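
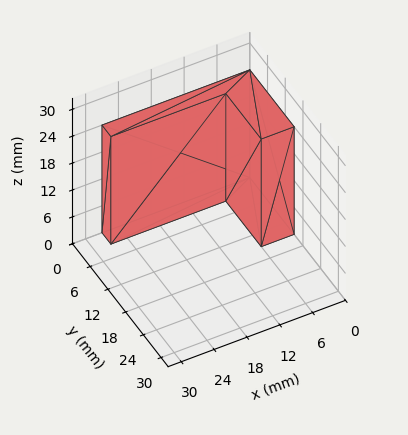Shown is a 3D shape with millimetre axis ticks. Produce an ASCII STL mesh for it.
Reading the render: the shape is an L-shaped prism: outer 27 × 15 mm, arm thicknesses ≈ 3 mm (horizontal) and 6 mm (vertical), extruded 24 mm in z (dimensions read to the nearest mm from the axis ticks). For the STL, each face is triangulated and given an outward normal.

solid part
  facet normal 0.0000 0.0000 -1.0000
    outer loop
      vertex 27.00 3.00 0.00
      vertex 27.00 0.00 0.00
      vertex 0.00 0.00 0.00
    endloop
  endfacet
  facet normal 0.0000 0.0000 -1.0000
    outer loop
      vertex 6.00 3.00 0.00
      vertex 27.00 3.00 0.00
      vertex 0.00 0.00 0.00
    endloop
  endfacet
  facet normal 0.0000 0.0000 -1.0000
    outer loop
      vertex 6.00 15.00 0.00
      vertex 6.00 3.00 0.00
      vertex 0.00 0.00 0.00
    endloop
  endfacet
  facet normal 0.0000 0.0000 -1.0000
    outer loop
      vertex 0.00 15.00 0.00
      vertex 6.00 15.00 0.00
      vertex 0.00 0.00 0.00
    endloop
  endfacet
  facet normal 0.0000 0.0000 1.0000
    outer loop
      vertex 0.00 0.00 24.00
      vertex 27.00 0.00 24.00
      vertex 27.00 3.00 24.00
    endloop
  endfacet
  facet normal 0.0000 0.0000 1.0000
    outer loop
      vertex 0.00 0.00 24.00
      vertex 27.00 3.00 24.00
      vertex 6.00 3.00 24.00
    endloop
  endfacet
  facet normal 0.0000 0.0000 1.0000
    outer loop
      vertex 0.00 0.00 24.00
      vertex 6.00 3.00 24.00
      vertex 6.00 15.00 24.00
    endloop
  endfacet
  facet normal 0.0000 0.0000 1.0000
    outer loop
      vertex 0.00 0.00 24.00
      vertex 6.00 15.00 24.00
      vertex 0.00 15.00 24.00
    endloop
  endfacet
  facet normal 0.0000 -1.0000 0.0000
    outer loop
      vertex 0.00 0.00 0.00
      vertex 27.00 0.00 0.00
      vertex 27.00 0.00 24.00
    endloop
  endfacet
  facet normal 0.0000 -1.0000 0.0000
    outer loop
      vertex 0.00 0.00 0.00
      vertex 27.00 0.00 24.00
      vertex 0.00 0.00 24.00
    endloop
  endfacet
  facet normal 1.0000 0.0000 0.0000
    outer loop
      vertex 27.00 0.00 0.00
      vertex 27.00 3.00 0.00
      vertex 27.00 3.00 24.00
    endloop
  endfacet
  facet normal 1.0000 0.0000 0.0000
    outer loop
      vertex 27.00 0.00 0.00
      vertex 27.00 3.00 24.00
      vertex 27.00 0.00 24.00
    endloop
  endfacet
  facet normal 0.0000 1.0000 0.0000
    outer loop
      vertex 27.00 3.00 0.00
      vertex 6.00 3.00 0.00
      vertex 6.00 3.00 24.00
    endloop
  endfacet
  facet normal 0.0000 1.0000 0.0000
    outer loop
      vertex 27.00 3.00 0.00
      vertex 6.00 3.00 24.00
      vertex 27.00 3.00 24.00
    endloop
  endfacet
  facet normal 1.0000 0.0000 0.0000
    outer loop
      vertex 6.00 3.00 0.00
      vertex 6.00 15.00 0.00
      vertex 6.00 15.00 24.00
    endloop
  endfacet
  facet normal 1.0000 0.0000 0.0000
    outer loop
      vertex 6.00 3.00 0.00
      vertex 6.00 15.00 24.00
      vertex 6.00 3.00 24.00
    endloop
  endfacet
  facet normal 0.0000 1.0000 0.0000
    outer loop
      vertex 6.00 15.00 0.00
      vertex 0.00 15.00 0.00
      vertex 0.00 15.00 24.00
    endloop
  endfacet
  facet normal 0.0000 1.0000 0.0000
    outer loop
      vertex 6.00 15.00 0.00
      vertex 0.00 15.00 24.00
      vertex 6.00 15.00 24.00
    endloop
  endfacet
  facet normal -1.0000 0.0000 0.0000
    outer loop
      vertex 0.00 15.00 0.00
      vertex 0.00 0.00 0.00
      vertex 0.00 0.00 24.00
    endloop
  endfacet
  facet normal -1.0000 0.0000 0.0000
    outer loop
      vertex 0.00 15.00 0.00
      vertex 0.00 0.00 24.00
      vertex 0.00 15.00 24.00
    endloop
  endfacet
endsolid part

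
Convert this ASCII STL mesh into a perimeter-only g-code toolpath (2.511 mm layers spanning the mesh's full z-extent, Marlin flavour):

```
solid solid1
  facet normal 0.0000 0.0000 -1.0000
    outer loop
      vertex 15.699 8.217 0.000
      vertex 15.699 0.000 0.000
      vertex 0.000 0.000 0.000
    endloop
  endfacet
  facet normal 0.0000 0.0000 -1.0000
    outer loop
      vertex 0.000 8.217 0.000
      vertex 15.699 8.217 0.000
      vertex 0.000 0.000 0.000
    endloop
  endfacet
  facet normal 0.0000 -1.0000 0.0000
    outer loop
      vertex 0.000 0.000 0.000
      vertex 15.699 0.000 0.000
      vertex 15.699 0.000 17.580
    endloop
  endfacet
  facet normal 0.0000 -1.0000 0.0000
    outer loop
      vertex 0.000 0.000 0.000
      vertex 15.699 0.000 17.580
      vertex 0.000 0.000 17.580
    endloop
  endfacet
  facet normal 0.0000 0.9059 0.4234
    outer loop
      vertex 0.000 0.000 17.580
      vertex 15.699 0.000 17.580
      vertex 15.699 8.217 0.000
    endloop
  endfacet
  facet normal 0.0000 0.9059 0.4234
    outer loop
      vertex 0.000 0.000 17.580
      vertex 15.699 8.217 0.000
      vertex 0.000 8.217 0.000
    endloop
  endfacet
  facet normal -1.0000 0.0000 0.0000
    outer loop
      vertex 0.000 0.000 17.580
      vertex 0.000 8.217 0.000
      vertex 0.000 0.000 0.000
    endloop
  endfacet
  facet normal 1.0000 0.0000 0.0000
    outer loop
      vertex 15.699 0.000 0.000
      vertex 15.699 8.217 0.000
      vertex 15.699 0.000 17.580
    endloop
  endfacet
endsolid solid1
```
; perimeter-only toolpath
G21 ; units = mm
G90 ; absolute positioning
G28 ; home
; layer 1
G0 Z2.511
G0 X0.000 Y0.000
G1 X15.699 Y0.000
G1 X15.699 Y7.043
G1 X0.000 Y7.043
G1 X0.000 Y0.000
; layer 2
G0 Z5.023
G0 X0.000 Y0.000
G1 X15.699 Y0.000
G1 X15.699 Y5.869
G1 X0.000 Y5.869
G1 X0.000 Y0.000
; layer 3
G0 Z7.534
G0 X0.000 Y0.000
G1 X15.699 Y0.000
G1 X15.699 Y4.695
G1 X0.000 Y4.695
G1 X0.000 Y0.000
; layer 4
G0 Z10.046
G0 X0.000 Y0.000
G1 X15.699 Y0.000
G1 X15.699 Y3.522
G1 X0.000 Y3.522
G1 X0.000 Y0.000
; layer 5
G0 Z12.557
G0 X0.000 Y0.000
G1 X15.699 Y0.000
G1 X15.699 Y2.348
G1 X0.000 Y2.348
G1 X0.000 Y0.000
; layer 6
G0 Z15.069
G0 X0.000 Y0.000
G1 X15.699 Y0.000
G1 X15.699 Y1.174
G1 X0.000 Y1.174
G1 X0.000 Y0.000
M2 ; end

The solid is a wedge (ramp): 15.7 × 8.22 mm base, rising to 17.6 mm along the y=0 edge and sloping linearly to z=0 at y=8.22. Slicing at Δz = 2.511 mm — 7 equal slices spanning the solid's height, so layer i sits at z = i·h/7 — gives 6 non-empty perimeters. Each is a 4-segment closed polygon; G0 lifts to the layer z and rapids to the start vertex, then G1 traces the edges. The cross-section shrinks linearly with z (the slice at the apex is degenerate and omitted).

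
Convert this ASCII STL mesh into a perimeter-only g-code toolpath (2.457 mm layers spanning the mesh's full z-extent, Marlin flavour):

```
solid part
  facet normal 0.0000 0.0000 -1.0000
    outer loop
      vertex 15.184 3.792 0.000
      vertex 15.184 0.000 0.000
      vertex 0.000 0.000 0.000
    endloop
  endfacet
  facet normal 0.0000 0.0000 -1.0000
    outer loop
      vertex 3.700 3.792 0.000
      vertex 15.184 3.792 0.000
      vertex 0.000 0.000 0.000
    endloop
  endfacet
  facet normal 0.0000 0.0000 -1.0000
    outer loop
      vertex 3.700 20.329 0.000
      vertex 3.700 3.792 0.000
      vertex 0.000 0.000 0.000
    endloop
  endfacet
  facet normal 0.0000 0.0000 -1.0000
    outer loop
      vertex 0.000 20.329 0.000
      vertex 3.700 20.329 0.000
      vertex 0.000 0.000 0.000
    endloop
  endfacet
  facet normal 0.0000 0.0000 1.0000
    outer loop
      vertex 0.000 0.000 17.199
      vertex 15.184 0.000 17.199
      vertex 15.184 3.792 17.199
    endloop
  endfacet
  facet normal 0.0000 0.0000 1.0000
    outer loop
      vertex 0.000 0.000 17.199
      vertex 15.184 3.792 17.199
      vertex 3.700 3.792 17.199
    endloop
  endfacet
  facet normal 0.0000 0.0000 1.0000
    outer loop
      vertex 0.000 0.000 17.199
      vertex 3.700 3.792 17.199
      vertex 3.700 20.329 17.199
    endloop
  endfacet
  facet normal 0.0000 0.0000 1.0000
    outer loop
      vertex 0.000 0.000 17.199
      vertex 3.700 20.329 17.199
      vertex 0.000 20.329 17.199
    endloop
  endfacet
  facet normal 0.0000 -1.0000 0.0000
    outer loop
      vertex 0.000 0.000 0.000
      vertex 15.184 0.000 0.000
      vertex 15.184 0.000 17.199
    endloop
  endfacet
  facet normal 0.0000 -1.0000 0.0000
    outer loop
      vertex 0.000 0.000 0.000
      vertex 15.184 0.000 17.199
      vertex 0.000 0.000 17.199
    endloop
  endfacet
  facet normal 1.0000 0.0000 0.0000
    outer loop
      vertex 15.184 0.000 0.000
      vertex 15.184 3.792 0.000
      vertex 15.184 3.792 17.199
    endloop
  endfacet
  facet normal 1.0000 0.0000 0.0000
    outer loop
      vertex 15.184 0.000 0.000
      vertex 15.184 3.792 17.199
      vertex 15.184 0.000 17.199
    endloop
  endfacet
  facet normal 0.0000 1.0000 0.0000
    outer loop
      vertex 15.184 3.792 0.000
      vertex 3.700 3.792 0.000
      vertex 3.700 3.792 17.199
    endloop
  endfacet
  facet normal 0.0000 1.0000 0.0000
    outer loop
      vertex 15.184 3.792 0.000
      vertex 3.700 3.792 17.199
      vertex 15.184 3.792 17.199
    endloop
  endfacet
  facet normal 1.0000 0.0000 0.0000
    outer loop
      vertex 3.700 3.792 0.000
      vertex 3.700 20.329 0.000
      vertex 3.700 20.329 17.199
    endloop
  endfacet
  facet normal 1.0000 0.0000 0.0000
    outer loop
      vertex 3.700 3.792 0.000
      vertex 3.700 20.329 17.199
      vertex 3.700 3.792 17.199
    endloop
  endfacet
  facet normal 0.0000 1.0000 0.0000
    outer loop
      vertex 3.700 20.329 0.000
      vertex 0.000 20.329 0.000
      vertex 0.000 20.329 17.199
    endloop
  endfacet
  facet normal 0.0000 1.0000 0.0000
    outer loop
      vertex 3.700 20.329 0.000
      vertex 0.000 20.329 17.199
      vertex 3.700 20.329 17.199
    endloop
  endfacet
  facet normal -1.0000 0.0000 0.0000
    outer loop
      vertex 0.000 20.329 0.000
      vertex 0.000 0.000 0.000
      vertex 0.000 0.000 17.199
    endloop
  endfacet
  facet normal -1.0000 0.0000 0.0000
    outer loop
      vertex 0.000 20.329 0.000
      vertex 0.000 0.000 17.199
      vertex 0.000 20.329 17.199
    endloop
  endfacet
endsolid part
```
; perimeter-only toolpath
G21 ; units = mm
G90 ; absolute positioning
G28 ; home
; layer 1
G0 Z2.457
G0 X0.000 Y0.000
G1 X15.184 Y0.000
G1 X15.184 Y3.792
G1 X3.700 Y3.792
G1 X3.700 Y20.329
G1 X0.000 Y20.329
G1 X0.000 Y0.000
; layer 2
G0 Z4.914
G0 X0.000 Y0.000
G1 X15.184 Y0.000
G1 X15.184 Y3.792
G1 X3.700 Y3.792
G1 X3.700 Y20.329
G1 X0.000 Y20.329
G1 X0.000 Y0.000
; layer 3
G0 Z7.371
G0 X0.000 Y0.000
G1 X15.184 Y0.000
G1 X15.184 Y3.792
G1 X3.700 Y3.792
G1 X3.700 Y20.329
G1 X0.000 Y20.329
G1 X0.000 Y0.000
; layer 4
G0 Z9.828
G0 X0.000 Y0.000
G1 X15.184 Y0.000
G1 X15.184 Y3.792
G1 X3.700 Y3.792
G1 X3.700 Y20.329
G1 X0.000 Y20.329
G1 X0.000 Y0.000
; layer 5
G0 Z12.285
G0 X0.000 Y0.000
G1 X15.184 Y0.000
G1 X15.184 Y3.792
G1 X3.700 Y3.792
G1 X3.700 Y20.329
G1 X0.000 Y20.329
G1 X0.000 Y0.000
; layer 6
G0 Z14.742
G0 X0.000 Y0.000
G1 X15.184 Y0.000
G1 X15.184 Y3.792
G1 X3.700 Y3.792
G1 X3.700 Y20.329
G1 X0.000 Y20.329
G1 X0.000 Y0.000
; layer 7
G0 Z17.199
G0 X0.000 Y0.000
G1 X15.184 Y0.000
G1 X15.184 Y3.792
G1 X3.700 Y3.792
G1 X3.700 Y20.329
G1 X0.000 Y20.329
G1 X0.000 Y0.000
M2 ; end

The solid is an L-shaped prism: outer 15.2 × 20.3 mm, arm thicknesses ≈ 3.79 mm (horizontal) and 3.7 mm (vertical), extruded 17.2 mm in z. Slicing at Δz = 2.457 mm — 7 equal slices spanning the solid's height, so layer i sits at z = i·h/7 — gives 7 non-empty perimeters. Each is a 6-segment closed polygon; G0 lifts to the layer z and rapids to the start vertex, then G1 traces the edges.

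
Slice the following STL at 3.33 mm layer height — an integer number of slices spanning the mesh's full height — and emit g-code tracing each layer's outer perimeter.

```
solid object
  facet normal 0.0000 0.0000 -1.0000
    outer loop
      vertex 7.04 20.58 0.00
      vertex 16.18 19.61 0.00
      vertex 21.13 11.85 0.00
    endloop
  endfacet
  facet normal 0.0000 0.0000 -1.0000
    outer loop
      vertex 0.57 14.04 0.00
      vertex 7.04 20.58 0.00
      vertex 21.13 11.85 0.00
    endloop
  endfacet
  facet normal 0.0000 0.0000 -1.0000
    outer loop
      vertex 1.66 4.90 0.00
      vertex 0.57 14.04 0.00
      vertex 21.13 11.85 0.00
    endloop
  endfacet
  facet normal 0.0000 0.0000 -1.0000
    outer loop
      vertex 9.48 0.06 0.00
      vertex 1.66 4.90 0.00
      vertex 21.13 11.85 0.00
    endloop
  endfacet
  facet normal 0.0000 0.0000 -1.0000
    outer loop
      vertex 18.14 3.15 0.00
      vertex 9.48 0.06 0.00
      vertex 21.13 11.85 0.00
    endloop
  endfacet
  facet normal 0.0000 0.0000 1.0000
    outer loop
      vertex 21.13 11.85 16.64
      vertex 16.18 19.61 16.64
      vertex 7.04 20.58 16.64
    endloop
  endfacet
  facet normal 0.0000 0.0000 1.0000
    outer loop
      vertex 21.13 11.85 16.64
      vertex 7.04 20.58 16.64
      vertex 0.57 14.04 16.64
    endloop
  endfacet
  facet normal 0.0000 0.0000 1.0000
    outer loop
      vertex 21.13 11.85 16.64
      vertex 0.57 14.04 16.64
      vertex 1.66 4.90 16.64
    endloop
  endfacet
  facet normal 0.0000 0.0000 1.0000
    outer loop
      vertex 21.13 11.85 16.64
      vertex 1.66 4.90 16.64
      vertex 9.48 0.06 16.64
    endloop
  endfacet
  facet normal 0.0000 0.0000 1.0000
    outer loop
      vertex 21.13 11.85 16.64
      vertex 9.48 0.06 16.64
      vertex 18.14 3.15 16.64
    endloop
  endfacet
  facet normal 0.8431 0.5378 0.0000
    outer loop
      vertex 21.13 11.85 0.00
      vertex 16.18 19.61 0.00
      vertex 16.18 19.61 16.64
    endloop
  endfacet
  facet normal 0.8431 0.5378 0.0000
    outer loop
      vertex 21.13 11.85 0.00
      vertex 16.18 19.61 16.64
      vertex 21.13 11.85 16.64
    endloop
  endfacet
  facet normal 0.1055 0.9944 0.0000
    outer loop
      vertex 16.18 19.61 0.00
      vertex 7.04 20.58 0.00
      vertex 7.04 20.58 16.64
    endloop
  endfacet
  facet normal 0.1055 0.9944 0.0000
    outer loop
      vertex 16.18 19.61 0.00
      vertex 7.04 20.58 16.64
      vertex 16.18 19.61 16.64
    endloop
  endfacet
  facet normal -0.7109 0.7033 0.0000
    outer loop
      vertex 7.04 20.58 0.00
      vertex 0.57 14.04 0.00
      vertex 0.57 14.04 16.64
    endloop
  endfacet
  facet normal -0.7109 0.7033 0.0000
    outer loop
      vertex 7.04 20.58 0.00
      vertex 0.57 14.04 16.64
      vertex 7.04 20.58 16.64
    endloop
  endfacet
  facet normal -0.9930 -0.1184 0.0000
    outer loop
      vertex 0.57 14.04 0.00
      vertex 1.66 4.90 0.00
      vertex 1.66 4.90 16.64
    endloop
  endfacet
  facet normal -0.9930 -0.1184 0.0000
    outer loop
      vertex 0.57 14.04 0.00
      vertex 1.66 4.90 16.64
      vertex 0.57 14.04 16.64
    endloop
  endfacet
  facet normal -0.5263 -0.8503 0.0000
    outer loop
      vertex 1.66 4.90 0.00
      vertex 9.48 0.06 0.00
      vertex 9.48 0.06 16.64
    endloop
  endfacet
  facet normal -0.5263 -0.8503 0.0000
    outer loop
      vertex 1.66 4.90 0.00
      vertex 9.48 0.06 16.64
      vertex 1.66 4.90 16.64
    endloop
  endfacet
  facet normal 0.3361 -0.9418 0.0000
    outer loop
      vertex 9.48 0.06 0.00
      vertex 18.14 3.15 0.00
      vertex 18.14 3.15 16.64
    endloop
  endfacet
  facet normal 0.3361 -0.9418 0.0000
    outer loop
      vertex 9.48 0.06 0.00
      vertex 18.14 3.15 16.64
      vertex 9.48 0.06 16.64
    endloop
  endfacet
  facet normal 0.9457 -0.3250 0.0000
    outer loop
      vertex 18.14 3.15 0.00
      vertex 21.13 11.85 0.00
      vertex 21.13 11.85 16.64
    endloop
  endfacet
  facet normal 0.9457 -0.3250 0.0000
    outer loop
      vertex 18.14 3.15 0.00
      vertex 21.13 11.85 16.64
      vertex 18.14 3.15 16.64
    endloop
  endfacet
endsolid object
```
; perimeter-only toolpath
G21 ; units = mm
G90 ; absolute positioning
G28 ; home
; layer 1
G0 Z3.33
G0 X21.13 Y11.85
G1 X16.18 Y19.61
G1 X7.04 Y20.58
G1 X0.57 Y14.04
G1 X1.66 Y4.90
G1 X9.48 Y0.06
G1 X18.14 Y3.15
G1 X21.13 Y11.85
; layer 2
G0 Z6.66
G0 X21.13 Y11.85
G1 X16.18 Y19.61
G1 X7.04 Y20.58
G1 X0.57 Y14.04
G1 X1.66 Y4.90
G1 X9.48 Y0.06
G1 X18.14 Y3.15
G1 X21.13 Y11.85
; layer 3
G0 Z9.98
G0 X21.13 Y11.85
G1 X16.18 Y19.61
G1 X7.04 Y20.58
G1 X0.57 Y14.04
G1 X1.66 Y4.90
G1 X9.48 Y0.06
G1 X18.14 Y3.15
G1 X21.13 Y11.85
; layer 4
G0 Z13.31
G0 X21.13 Y11.85
G1 X16.18 Y19.61
G1 X7.04 Y20.58
G1 X0.57 Y14.04
G1 X1.66 Y4.90
G1 X9.48 Y0.06
G1 X18.14 Y3.15
G1 X21.13 Y11.85
; layer 5
G0 Z16.64
G0 X21.13 Y11.85
G1 X16.18 Y19.61
G1 X7.04 Y20.58
G1 X0.57 Y14.04
G1 X1.66 Y4.90
G1 X9.48 Y0.06
G1 X18.14 Y3.15
G1 X21.13 Y11.85
M2 ; end

The solid is a regular 7-sided prism (a cylinder approximated with 7 flat sides), circumscribed radius ≈ 10.6 mm, height ≈ 16.6 mm. Slicing at Δz = 3.33 mm — 5 equal slices spanning the solid's height, so layer i sits at z = i·h/5 — gives 5 non-empty perimeters. Each is a 7-segment closed polygon; G0 lifts to the layer z and rapids to the start vertex, then G1 traces the edges.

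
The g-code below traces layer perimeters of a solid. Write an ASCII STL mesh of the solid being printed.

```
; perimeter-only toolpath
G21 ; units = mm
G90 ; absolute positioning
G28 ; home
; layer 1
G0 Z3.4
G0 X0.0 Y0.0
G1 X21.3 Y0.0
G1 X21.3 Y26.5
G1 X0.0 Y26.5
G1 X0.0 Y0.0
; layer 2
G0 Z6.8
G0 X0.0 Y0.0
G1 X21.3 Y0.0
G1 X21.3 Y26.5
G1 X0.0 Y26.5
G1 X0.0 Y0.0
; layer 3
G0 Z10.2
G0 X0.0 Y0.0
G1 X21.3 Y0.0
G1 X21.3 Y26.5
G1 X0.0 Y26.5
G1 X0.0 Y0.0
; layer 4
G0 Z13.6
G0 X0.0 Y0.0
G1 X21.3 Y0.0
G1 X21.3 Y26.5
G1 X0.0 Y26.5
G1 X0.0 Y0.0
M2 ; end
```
solid part
  facet normal 0.0000 0.0000 -1.0000
    outer loop
      vertex 21.3 26.5 0.0
      vertex 21.3 0.0 0.0
      vertex 0.0 0.0 0.0
    endloop
  endfacet
  facet normal 0.0000 0.0000 -1.0000
    outer loop
      vertex 0.0 26.5 0.0
      vertex 21.3 26.5 0.0
      vertex 0.0 0.0 0.0
    endloop
  endfacet
  facet normal 0.0000 0.0000 1.0000
    outer loop
      vertex 0.0 0.0 13.6
      vertex 21.3 0.0 13.6
      vertex 21.3 26.5 13.6
    endloop
  endfacet
  facet normal 0.0000 0.0000 1.0000
    outer loop
      vertex 0.0 0.0 13.6
      vertex 21.3 26.5 13.6
      vertex 0.0 26.5 13.6
    endloop
  endfacet
  facet normal 0.0000 -1.0000 0.0000
    outer loop
      vertex 0.0 0.0 0.0
      vertex 21.3 0.0 0.0
      vertex 21.3 0.0 13.6
    endloop
  endfacet
  facet normal 0.0000 -1.0000 0.0000
    outer loop
      vertex 0.0 0.0 0.0
      vertex 21.3 0.0 13.6
      vertex 0.0 0.0 13.6
    endloop
  endfacet
  facet normal 0.0000 1.0000 0.0000
    outer loop
      vertex 21.3 26.5 13.6
      vertex 21.3 26.5 0.0
      vertex 0.0 26.5 0.0
    endloop
  endfacet
  facet normal 0.0000 1.0000 0.0000
    outer loop
      vertex 0.0 26.5 13.6
      vertex 21.3 26.5 13.6
      vertex 0.0 26.5 0.0
    endloop
  endfacet
  facet normal -1.0000 0.0000 0.0000
    outer loop
      vertex 0.0 26.5 13.6
      vertex 0.0 26.5 0.0
      vertex 0.0 0.0 0.0
    endloop
  endfacet
  facet normal -1.0000 0.0000 0.0000
    outer loop
      vertex 0.0 0.0 13.6
      vertex 0.0 26.5 13.6
      vertex 0.0 0.0 0.0
    endloop
  endfacet
  facet normal 1.0000 0.0000 0.0000
    outer loop
      vertex 21.3 0.0 0.0
      vertex 21.3 26.5 0.0
      vertex 21.3 26.5 13.6
    endloop
  endfacet
  facet normal 1.0000 0.0000 0.0000
    outer loop
      vertex 21.3 0.0 0.0
      vertex 21.3 26.5 13.6
      vertex 21.3 0.0 13.6
    endloop
  endfacet
endsolid part

The G0 Z moves step by Δz≈3.4 mm. Every layer's G1 loop is the same polygon, so the solid is a straight extrusion of it from z=0 to z≈13.6. Closing with flat bottom and top caps and triangulating gives 12 facets — a rectangular box, roughly 21.3 × 26.5 mm footprint and 13.6 mm tall.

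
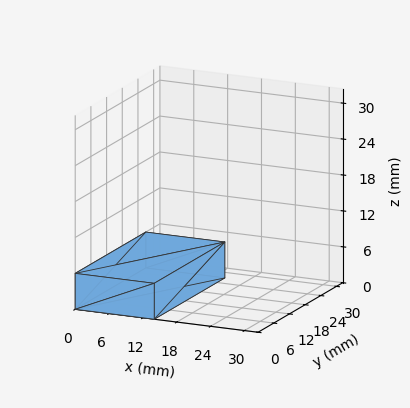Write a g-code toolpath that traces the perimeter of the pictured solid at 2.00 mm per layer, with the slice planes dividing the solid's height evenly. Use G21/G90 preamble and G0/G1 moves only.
Reading the render: the shape is a rectangular box, roughly 14 × 27 mm footprint and 6 mm tall (dimensions read to the nearest mm from the axis ticks). For the g-code, the solid's height is divided into equal slices at the stated Δz and each level perimeter traced with G1 moves after a G0 lift.

; perimeter-only toolpath
G21 ; units = mm
G90 ; absolute positioning
G28 ; home
; layer 1
G0 Z2.00
G0 X0.00 Y0.00
G1 X14.00 Y0.00
G1 X14.00 Y27.00
G1 X0.00 Y27.00
G1 X0.00 Y0.00
; layer 2
G0 Z4.00
G0 X0.00 Y0.00
G1 X14.00 Y0.00
G1 X14.00 Y27.00
G1 X0.00 Y27.00
G1 X0.00 Y0.00
; layer 3
G0 Z6.00
G0 X0.00 Y0.00
G1 X14.00 Y0.00
G1 X14.00 Y27.00
G1 X0.00 Y27.00
G1 X0.00 Y0.00
M2 ; end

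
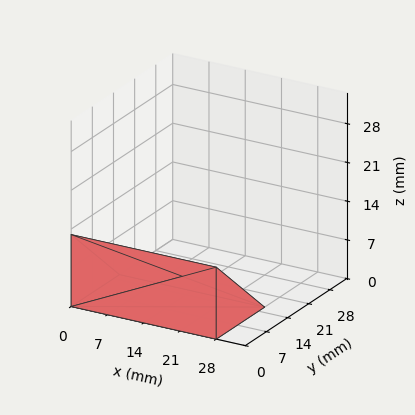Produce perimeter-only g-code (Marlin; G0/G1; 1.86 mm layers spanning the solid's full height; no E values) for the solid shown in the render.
Reading the render: the shape is a wedge (ramp): 28 × 16 mm base, rising to 13 mm along the y=0 edge and sloping linearly to z=0 at y=16 (dimensions read to the nearest mm from the axis ticks). For the g-code, the solid's height is divided into equal slices at the stated Δz and each level perimeter traced with G1 moves after a G0 lift.

; perimeter-only toolpath
G21 ; units = mm
G90 ; absolute positioning
G28 ; home
; layer 1
G0 Z1.86
G0 X0.00 Y0.00
G1 X28.00 Y0.00
G1 X28.00 Y13.71
G1 X0.00 Y13.71
G1 X0.00 Y0.00
; layer 2
G0 Z3.71
G0 X0.00 Y0.00
G1 X28.00 Y0.00
G1 X28.00 Y11.43
G1 X0.00 Y11.43
G1 X0.00 Y0.00
; layer 3
G0 Z5.57
G0 X0.00 Y0.00
G1 X28.00 Y0.00
G1 X28.00 Y9.14
G1 X0.00 Y9.14
G1 X0.00 Y0.00
; layer 4
G0 Z7.43
G0 X0.00 Y0.00
G1 X28.00 Y0.00
G1 X28.00 Y6.86
G1 X0.00 Y6.86
G1 X0.00 Y0.00
; layer 5
G0 Z9.29
G0 X0.00 Y0.00
G1 X28.00 Y0.00
G1 X28.00 Y4.57
G1 X0.00 Y4.57
G1 X0.00 Y0.00
; layer 6
G0 Z11.14
G0 X0.00 Y0.00
G1 X28.00 Y0.00
G1 X28.00 Y2.29
G1 X0.00 Y2.29
G1 X0.00 Y0.00
M2 ; end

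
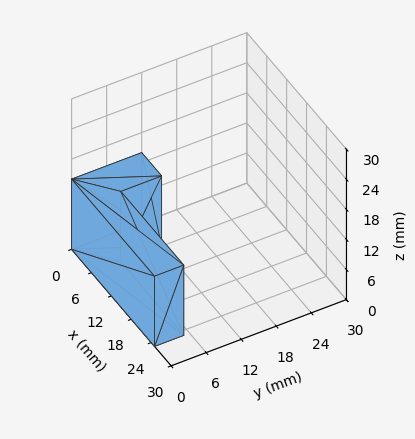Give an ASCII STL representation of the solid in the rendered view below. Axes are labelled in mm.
Reading the render: the shape is an L-shaped prism: outer 25 × 12 mm, arm thicknesses ≈ 5 mm (horizontal) and 6 mm (vertical), extruded 14 mm in z (dimensions read to the nearest mm from the axis ticks). For the STL, each face is triangulated and given an outward normal.

solid part
  facet normal 0.0000 0.0000 -1.0000
    outer loop
      vertex 25.000 5.000 0.000
      vertex 25.000 0.000 0.000
      vertex 0.000 0.000 0.000
    endloop
  endfacet
  facet normal 0.0000 0.0000 -1.0000
    outer loop
      vertex 6.000 5.000 0.000
      vertex 25.000 5.000 0.000
      vertex 0.000 0.000 0.000
    endloop
  endfacet
  facet normal 0.0000 0.0000 -1.0000
    outer loop
      vertex 6.000 12.000 0.000
      vertex 6.000 5.000 0.000
      vertex 0.000 0.000 0.000
    endloop
  endfacet
  facet normal 0.0000 0.0000 -1.0000
    outer loop
      vertex 0.000 12.000 0.000
      vertex 6.000 12.000 0.000
      vertex 0.000 0.000 0.000
    endloop
  endfacet
  facet normal 0.0000 0.0000 1.0000
    outer loop
      vertex 0.000 0.000 14.000
      vertex 25.000 0.000 14.000
      vertex 25.000 5.000 14.000
    endloop
  endfacet
  facet normal 0.0000 0.0000 1.0000
    outer loop
      vertex 0.000 0.000 14.000
      vertex 25.000 5.000 14.000
      vertex 6.000 5.000 14.000
    endloop
  endfacet
  facet normal 0.0000 0.0000 1.0000
    outer loop
      vertex 0.000 0.000 14.000
      vertex 6.000 5.000 14.000
      vertex 6.000 12.000 14.000
    endloop
  endfacet
  facet normal 0.0000 0.0000 1.0000
    outer loop
      vertex 0.000 0.000 14.000
      vertex 6.000 12.000 14.000
      vertex 0.000 12.000 14.000
    endloop
  endfacet
  facet normal 0.0000 -1.0000 0.0000
    outer loop
      vertex 0.000 0.000 0.000
      vertex 25.000 0.000 0.000
      vertex 25.000 0.000 14.000
    endloop
  endfacet
  facet normal 0.0000 -1.0000 0.0000
    outer loop
      vertex 0.000 0.000 0.000
      vertex 25.000 0.000 14.000
      vertex 0.000 0.000 14.000
    endloop
  endfacet
  facet normal 1.0000 0.0000 0.0000
    outer loop
      vertex 25.000 0.000 0.000
      vertex 25.000 5.000 0.000
      vertex 25.000 5.000 14.000
    endloop
  endfacet
  facet normal 1.0000 0.0000 0.0000
    outer loop
      vertex 25.000 0.000 0.000
      vertex 25.000 5.000 14.000
      vertex 25.000 0.000 14.000
    endloop
  endfacet
  facet normal 0.0000 1.0000 0.0000
    outer loop
      vertex 25.000 5.000 0.000
      vertex 6.000 5.000 0.000
      vertex 6.000 5.000 14.000
    endloop
  endfacet
  facet normal 0.0000 1.0000 0.0000
    outer loop
      vertex 25.000 5.000 0.000
      vertex 6.000 5.000 14.000
      vertex 25.000 5.000 14.000
    endloop
  endfacet
  facet normal 1.0000 0.0000 0.0000
    outer loop
      vertex 6.000 5.000 0.000
      vertex 6.000 12.000 0.000
      vertex 6.000 12.000 14.000
    endloop
  endfacet
  facet normal 1.0000 0.0000 0.0000
    outer loop
      vertex 6.000 5.000 0.000
      vertex 6.000 12.000 14.000
      vertex 6.000 5.000 14.000
    endloop
  endfacet
  facet normal 0.0000 1.0000 0.0000
    outer loop
      vertex 6.000 12.000 0.000
      vertex 0.000 12.000 0.000
      vertex 0.000 12.000 14.000
    endloop
  endfacet
  facet normal 0.0000 1.0000 0.0000
    outer loop
      vertex 6.000 12.000 0.000
      vertex 0.000 12.000 14.000
      vertex 6.000 12.000 14.000
    endloop
  endfacet
  facet normal -1.0000 0.0000 0.0000
    outer loop
      vertex 0.000 12.000 0.000
      vertex 0.000 0.000 0.000
      vertex 0.000 0.000 14.000
    endloop
  endfacet
  facet normal -1.0000 0.0000 0.0000
    outer loop
      vertex 0.000 12.000 0.000
      vertex 0.000 0.000 14.000
      vertex 0.000 12.000 14.000
    endloop
  endfacet
endsolid part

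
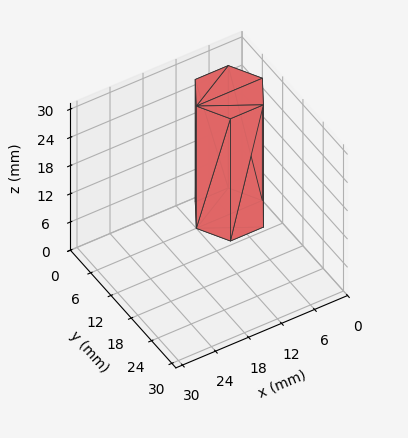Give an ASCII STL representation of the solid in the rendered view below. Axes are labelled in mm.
Reading the render: the shape is a regular 6-sided prism (a cylinder approximated with 6 flat sides), circumscribed radius ≈ 6 mm, height ≈ 26 mm (dimensions read to the nearest mm from the axis ticks). For the STL, each face is triangulated and given an outward normal.

solid part
  facet normal 0.0000 0.0000 -1.0000
    outer loop
      vertex 3.00 11.20 0.00
      vertex 9.00 11.20 0.00
      vertex 12.00 6.00 0.00
    endloop
  endfacet
  facet normal 0.0000 0.0000 -1.0000
    outer loop
      vertex 0.00 6.00 0.00
      vertex 3.00 11.20 0.00
      vertex 12.00 6.00 0.00
    endloop
  endfacet
  facet normal 0.0000 0.0000 -1.0000
    outer loop
      vertex 3.00 0.80 0.00
      vertex 0.00 6.00 0.00
      vertex 12.00 6.00 0.00
    endloop
  endfacet
  facet normal 0.0000 0.0000 -1.0000
    outer loop
      vertex 9.00 0.80 0.00
      vertex 3.00 0.80 0.00
      vertex 12.00 6.00 0.00
    endloop
  endfacet
  facet normal 0.0000 0.0000 1.0000
    outer loop
      vertex 12.00 6.00 26.00
      vertex 9.00 11.20 26.00
      vertex 3.00 11.20 26.00
    endloop
  endfacet
  facet normal 0.0000 0.0000 1.0000
    outer loop
      vertex 12.00 6.00 26.00
      vertex 3.00 11.20 26.00
      vertex 0.00 6.00 26.00
    endloop
  endfacet
  facet normal 0.0000 0.0000 1.0000
    outer loop
      vertex 12.00 6.00 26.00
      vertex 0.00 6.00 26.00
      vertex 3.00 0.80 26.00
    endloop
  endfacet
  facet normal 0.0000 0.0000 1.0000
    outer loop
      vertex 12.00 6.00 26.00
      vertex 3.00 0.80 26.00
      vertex 9.00 0.80 26.00
    endloop
  endfacet
  facet normal 0.8662 0.4997 0.0000
    outer loop
      vertex 12.00 6.00 0.00
      vertex 9.00 11.20 0.00
      vertex 9.00 11.20 26.00
    endloop
  endfacet
  facet normal 0.8662 0.4997 0.0000
    outer loop
      vertex 12.00 6.00 0.00
      vertex 9.00 11.20 26.00
      vertex 12.00 6.00 26.00
    endloop
  endfacet
  facet normal 0.0000 1.0000 0.0000
    outer loop
      vertex 9.00 11.20 0.00
      vertex 3.00 11.20 0.00
      vertex 3.00 11.20 26.00
    endloop
  endfacet
  facet normal 0.0000 1.0000 0.0000
    outer loop
      vertex 9.00 11.20 0.00
      vertex 3.00 11.20 26.00
      vertex 9.00 11.20 26.00
    endloop
  endfacet
  facet normal -0.8662 0.4997 0.0000
    outer loop
      vertex 3.00 11.20 0.00
      vertex 0.00 6.00 0.00
      vertex 0.00 6.00 26.00
    endloop
  endfacet
  facet normal -0.8662 0.4997 0.0000
    outer loop
      vertex 3.00 11.20 0.00
      vertex 0.00 6.00 26.00
      vertex 3.00 11.20 26.00
    endloop
  endfacet
  facet normal -0.8662 -0.4997 0.0000
    outer loop
      vertex 0.00 6.00 0.00
      vertex 3.00 0.80 0.00
      vertex 3.00 0.80 26.00
    endloop
  endfacet
  facet normal -0.8662 -0.4997 0.0000
    outer loop
      vertex 0.00 6.00 0.00
      vertex 3.00 0.80 26.00
      vertex 0.00 6.00 26.00
    endloop
  endfacet
  facet normal 0.0000 -1.0000 0.0000
    outer loop
      vertex 3.00 0.80 0.00
      vertex 9.00 0.80 0.00
      vertex 9.00 0.80 26.00
    endloop
  endfacet
  facet normal 0.0000 -1.0000 0.0000
    outer loop
      vertex 3.00 0.80 0.00
      vertex 9.00 0.80 26.00
      vertex 3.00 0.80 26.00
    endloop
  endfacet
  facet normal 0.8662 -0.4997 0.0000
    outer loop
      vertex 9.00 0.80 0.00
      vertex 12.00 6.00 0.00
      vertex 12.00 6.00 26.00
    endloop
  endfacet
  facet normal 0.8662 -0.4997 0.0000
    outer loop
      vertex 9.00 0.80 0.00
      vertex 12.00 6.00 26.00
      vertex 9.00 0.80 26.00
    endloop
  endfacet
endsolid part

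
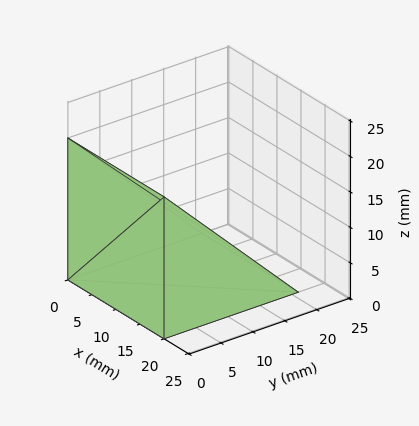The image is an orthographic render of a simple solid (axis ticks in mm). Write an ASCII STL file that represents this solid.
Reading the render: the shape is a wedge (ramp): 20 × 21 mm base, rising to 20 mm along the y=0 edge and sloping linearly to z=0 at y=21 (dimensions read to the nearest mm from the axis ticks). For the STL, each face is triangulated and given an outward normal.

solid part
  facet normal 0.0000 0.0000 -1.0000
    outer loop
      vertex 20.00 21.00 0.00
      vertex 20.00 0.00 0.00
      vertex 0.00 0.00 0.00
    endloop
  endfacet
  facet normal 0.0000 0.0000 -1.0000
    outer loop
      vertex 0.00 21.00 0.00
      vertex 20.00 21.00 0.00
      vertex 0.00 0.00 0.00
    endloop
  endfacet
  facet normal 0.0000 -1.0000 0.0000
    outer loop
      vertex 0.00 0.00 0.00
      vertex 20.00 0.00 0.00
      vertex 20.00 0.00 20.00
    endloop
  endfacet
  facet normal 0.0000 -1.0000 0.0000
    outer loop
      vertex 0.00 0.00 0.00
      vertex 20.00 0.00 20.00
      vertex 0.00 0.00 20.00
    endloop
  endfacet
  facet normal 0.0000 0.6897 0.7241
    outer loop
      vertex 0.00 0.00 20.00
      vertex 20.00 0.00 20.00
      vertex 20.00 21.00 0.00
    endloop
  endfacet
  facet normal 0.0000 0.6897 0.7241
    outer loop
      vertex 0.00 0.00 20.00
      vertex 20.00 21.00 0.00
      vertex 0.00 21.00 0.00
    endloop
  endfacet
  facet normal -1.0000 0.0000 0.0000
    outer loop
      vertex 0.00 0.00 20.00
      vertex 0.00 21.00 0.00
      vertex 0.00 0.00 0.00
    endloop
  endfacet
  facet normal 1.0000 0.0000 0.0000
    outer loop
      vertex 20.00 0.00 0.00
      vertex 20.00 21.00 0.00
      vertex 20.00 0.00 20.00
    endloop
  endfacet
endsolid part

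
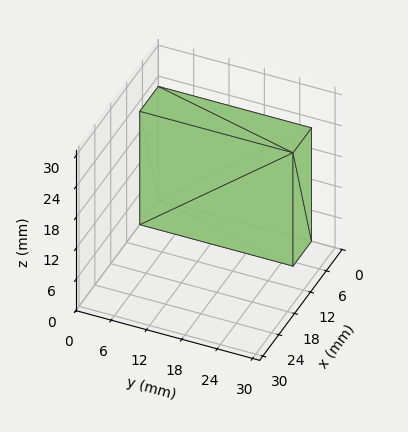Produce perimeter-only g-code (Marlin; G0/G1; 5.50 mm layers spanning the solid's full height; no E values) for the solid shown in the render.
Reading the render: the shape is a rectangular box, roughly 7 × 26 mm footprint and 22 mm tall (dimensions read to the nearest mm from the axis ticks). For the g-code, the solid's height is divided into equal slices at the stated Δz and each level perimeter traced with G1 moves after a G0 lift.

; perimeter-only toolpath
G21 ; units = mm
G90 ; absolute positioning
G28 ; home
; layer 1
G0 Z5.50
G0 X0.00 Y0.00
G1 X7.00 Y0.00
G1 X7.00 Y26.00
G1 X0.00 Y26.00
G1 X0.00 Y0.00
; layer 2
G0 Z11.00
G0 X0.00 Y0.00
G1 X7.00 Y0.00
G1 X7.00 Y26.00
G1 X0.00 Y26.00
G1 X0.00 Y0.00
; layer 3
G0 Z16.50
G0 X0.00 Y0.00
G1 X7.00 Y0.00
G1 X7.00 Y26.00
G1 X0.00 Y26.00
G1 X0.00 Y0.00
; layer 4
G0 Z22.00
G0 X0.00 Y0.00
G1 X7.00 Y0.00
G1 X7.00 Y26.00
G1 X0.00 Y26.00
G1 X0.00 Y0.00
M2 ; end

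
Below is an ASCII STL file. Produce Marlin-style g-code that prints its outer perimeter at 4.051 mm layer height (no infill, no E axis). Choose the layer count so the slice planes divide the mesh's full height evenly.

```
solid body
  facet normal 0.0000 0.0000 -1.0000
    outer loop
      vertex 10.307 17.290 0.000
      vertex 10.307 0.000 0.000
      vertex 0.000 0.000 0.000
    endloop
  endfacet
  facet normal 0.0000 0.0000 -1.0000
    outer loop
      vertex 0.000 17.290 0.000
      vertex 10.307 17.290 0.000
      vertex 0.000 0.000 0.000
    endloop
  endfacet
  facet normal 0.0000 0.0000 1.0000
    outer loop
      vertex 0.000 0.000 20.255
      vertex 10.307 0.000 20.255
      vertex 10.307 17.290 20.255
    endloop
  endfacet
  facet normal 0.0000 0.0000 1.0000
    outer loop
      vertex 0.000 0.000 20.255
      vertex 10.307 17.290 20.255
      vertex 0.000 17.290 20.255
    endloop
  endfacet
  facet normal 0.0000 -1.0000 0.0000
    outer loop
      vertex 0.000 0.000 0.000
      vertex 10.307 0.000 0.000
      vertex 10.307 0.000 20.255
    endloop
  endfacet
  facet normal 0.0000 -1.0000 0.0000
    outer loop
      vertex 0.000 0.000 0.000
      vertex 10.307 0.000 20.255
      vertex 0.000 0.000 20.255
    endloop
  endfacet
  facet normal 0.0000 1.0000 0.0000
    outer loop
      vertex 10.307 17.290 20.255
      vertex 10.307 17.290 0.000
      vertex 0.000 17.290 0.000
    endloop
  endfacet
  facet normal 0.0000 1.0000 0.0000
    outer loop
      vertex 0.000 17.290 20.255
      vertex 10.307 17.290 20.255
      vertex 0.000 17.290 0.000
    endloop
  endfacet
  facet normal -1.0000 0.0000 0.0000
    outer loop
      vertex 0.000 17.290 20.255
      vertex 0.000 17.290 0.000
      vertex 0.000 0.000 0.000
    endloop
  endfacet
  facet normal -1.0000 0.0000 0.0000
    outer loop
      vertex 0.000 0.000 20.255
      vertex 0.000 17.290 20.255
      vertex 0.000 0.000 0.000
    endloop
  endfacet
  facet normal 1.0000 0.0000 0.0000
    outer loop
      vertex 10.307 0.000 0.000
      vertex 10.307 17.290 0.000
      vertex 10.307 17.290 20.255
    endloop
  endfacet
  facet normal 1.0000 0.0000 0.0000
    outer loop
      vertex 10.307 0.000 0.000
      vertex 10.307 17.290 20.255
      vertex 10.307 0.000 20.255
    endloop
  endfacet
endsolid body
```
; perimeter-only toolpath
G21 ; units = mm
G90 ; absolute positioning
G28 ; home
; layer 1
G0 Z4.051
G0 X0.000 Y0.000
G1 X10.307 Y0.000
G1 X10.307 Y17.290
G1 X0.000 Y17.290
G1 X0.000 Y0.000
; layer 2
G0 Z8.102
G0 X0.000 Y0.000
G1 X10.307 Y0.000
G1 X10.307 Y17.290
G1 X0.000 Y17.290
G1 X0.000 Y0.000
; layer 3
G0 Z12.153
G0 X0.000 Y0.000
G1 X10.307 Y0.000
G1 X10.307 Y17.290
G1 X0.000 Y17.290
G1 X0.000 Y0.000
; layer 4
G0 Z16.204
G0 X0.000 Y0.000
G1 X10.307 Y0.000
G1 X10.307 Y17.290
G1 X0.000 Y17.290
G1 X0.000 Y0.000
; layer 5
G0 Z20.255
G0 X0.000 Y0.000
G1 X10.307 Y0.000
G1 X10.307 Y17.290
G1 X0.000 Y17.290
G1 X0.000 Y0.000
M2 ; end

The solid is a rectangular box, roughly 10.3 × 17.3 mm footprint and 20.3 mm tall. Slicing at Δz = 4.051 mm — 5 equal slices spanning the solid's height, so layer i sits at z = i·h/5 — gives 5 non-empty perimeters. Each is a 4-segment closed polygon; G0 lifts to the layer z and rapids to the start vertex, then G1 traces the edges.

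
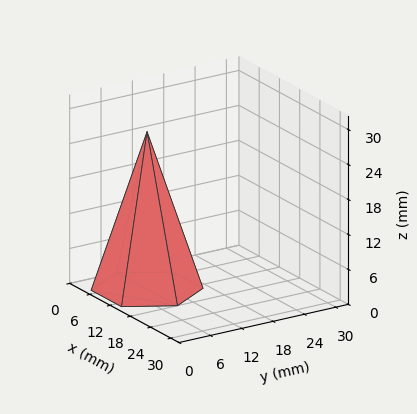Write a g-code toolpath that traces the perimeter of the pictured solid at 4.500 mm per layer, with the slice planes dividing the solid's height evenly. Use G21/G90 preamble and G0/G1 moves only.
Reading the render: the shape is a regular 6-sided pyramid, base circumscribed radius ≈ 9 mm, apex at z ≈ 27 mm (dimensions read to the nearest mm from the axis ticks). For the g-code, the solid's height is divided into equal slices at the stated Δz and each level perimeter traced with G1 moves after a G0 lift.

; perimeter-only toolpath
G21 ; units = mm
G90 ; absolute positioning
G28 ; home
; layer 1
G0 Z4.500
G0 X16.500 Y9.000
G1 X12.750 Y15.495
G1 X5.250 Y15.495
G1 X1.500 Y9.000
G1 X5.250 Y2.505
G1 X12.750 Y2.505
G1 X16.500 Y9.000
; layer 2
G0 Z9.000
G0 X15.000 Y9.000
G1 X12.000 Y14.196
G1 X6.000 Y14.196
G1 X3.000 Y9.000
G1 X6.000 Y3.804
G1 X12.000 Y3.804
G1 X15.000 Y9.000
; layer 3
G0 Z13.500
G0 X13.500 Y9.000
G1 X11.250 Y12.897
G1 X6.750 Y12.897
G1 X4.500 Y9.000
G1 X6.750 Y5.103
G1 X11.250 Y5.103
G1 X13.500 Y9.000
; layer 4
G0 Z18.000
G0 X12.000 Y9.000
G1 X10.500 Y11.598
G1 X7.500 Y11.598
G1 X6.000 Y9.000
G1 X7.500 Y6.402
G1 X10.500 Y6.402
G1 X12.000 Y9.000
; layer 5
G0 Z22.500
G0 X10.500 Y9.000
G1 X9.750 Y10.299
G1 X8.250 Y10.299
G1 X7.500 Y9.000
G1 X8.250 Y7.701
G1 X9.750 Y7.701
G1 X10.500 Y9.000
M2 ; end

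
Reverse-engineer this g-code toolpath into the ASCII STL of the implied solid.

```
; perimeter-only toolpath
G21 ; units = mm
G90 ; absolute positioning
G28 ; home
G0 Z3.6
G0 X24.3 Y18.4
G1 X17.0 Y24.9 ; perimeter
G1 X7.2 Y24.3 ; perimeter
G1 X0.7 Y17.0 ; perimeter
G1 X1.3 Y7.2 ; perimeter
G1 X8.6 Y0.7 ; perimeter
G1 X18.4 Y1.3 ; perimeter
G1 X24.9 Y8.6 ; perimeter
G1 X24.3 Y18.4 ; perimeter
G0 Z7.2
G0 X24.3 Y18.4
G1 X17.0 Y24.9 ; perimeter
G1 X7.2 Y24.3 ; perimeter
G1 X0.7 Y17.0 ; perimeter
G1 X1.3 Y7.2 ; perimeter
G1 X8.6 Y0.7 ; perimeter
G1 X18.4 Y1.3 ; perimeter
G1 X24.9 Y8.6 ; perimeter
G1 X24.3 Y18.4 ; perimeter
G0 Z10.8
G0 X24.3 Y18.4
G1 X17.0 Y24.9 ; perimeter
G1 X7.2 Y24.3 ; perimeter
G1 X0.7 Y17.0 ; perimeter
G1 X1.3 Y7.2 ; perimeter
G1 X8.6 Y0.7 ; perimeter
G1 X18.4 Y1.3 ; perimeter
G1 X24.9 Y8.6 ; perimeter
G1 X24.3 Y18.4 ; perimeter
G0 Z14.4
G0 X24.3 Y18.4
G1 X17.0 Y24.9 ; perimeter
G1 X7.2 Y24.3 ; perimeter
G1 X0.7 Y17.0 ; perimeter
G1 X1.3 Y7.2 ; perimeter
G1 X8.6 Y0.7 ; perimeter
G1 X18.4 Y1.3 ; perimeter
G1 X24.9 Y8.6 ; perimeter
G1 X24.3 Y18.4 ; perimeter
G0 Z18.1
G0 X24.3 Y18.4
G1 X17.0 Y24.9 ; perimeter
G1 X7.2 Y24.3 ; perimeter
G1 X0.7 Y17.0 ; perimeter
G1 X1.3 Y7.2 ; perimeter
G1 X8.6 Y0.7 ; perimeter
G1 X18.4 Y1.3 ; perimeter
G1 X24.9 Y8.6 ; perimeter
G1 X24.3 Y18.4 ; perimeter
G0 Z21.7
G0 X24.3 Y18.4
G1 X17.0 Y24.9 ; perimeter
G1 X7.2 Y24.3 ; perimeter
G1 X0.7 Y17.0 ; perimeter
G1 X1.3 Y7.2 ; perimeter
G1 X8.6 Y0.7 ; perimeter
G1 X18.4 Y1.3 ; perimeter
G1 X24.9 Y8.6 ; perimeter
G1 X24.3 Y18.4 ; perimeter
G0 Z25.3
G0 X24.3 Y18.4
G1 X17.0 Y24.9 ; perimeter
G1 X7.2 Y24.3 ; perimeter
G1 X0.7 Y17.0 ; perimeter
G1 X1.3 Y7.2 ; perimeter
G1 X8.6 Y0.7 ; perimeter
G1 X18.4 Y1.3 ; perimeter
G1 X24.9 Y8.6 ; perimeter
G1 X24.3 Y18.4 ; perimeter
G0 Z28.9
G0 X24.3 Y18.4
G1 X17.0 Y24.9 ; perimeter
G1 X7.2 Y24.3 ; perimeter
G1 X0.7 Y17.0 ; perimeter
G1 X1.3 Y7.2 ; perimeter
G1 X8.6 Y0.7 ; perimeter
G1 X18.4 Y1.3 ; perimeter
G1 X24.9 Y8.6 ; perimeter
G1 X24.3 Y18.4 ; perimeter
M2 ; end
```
solid part
  facet normal 0.0000 0.0000 -1.0000
    outer loop
      vertex 7.2 24.3 0.0
      vertex 17.0 24.9 0.0
      vertex 24.3 18.4 0.0
    endloop
  endfacet
  facet normal 0.0000 0.0000 -1.0000
    outer loop
      vertex 0.7 17.0 0.0
      vertex 7.2 24.3 0.0
      vertex 24.3 18.4 0.0
    endloop
  endfacet
  facet normal 0.0000 0.0000 -1.0000
    outer loop
      vertex 1.3 7.2 0.0
      vertex 0.7 17.0 0.0
      vertex 24.3 18.4 0.0
    endloop
  endfacet
  facet normal 0.0000 0.0000 -1.0000
    outer loop
      vertex 8.6 0.7 0.0
      vertex 1.3 7.2 0.0
      vertex 24.3 18.4 0.0
    endloop
  endfacet
  facet normal 0.0000 0.0000 -1.0000
    outer loop
      vertex 18.4 1.3 0.0
      vertex 8.6 0.7 0.0
      vertex 24.3 18.4 0.0
    endloop
  endfacet
  facet normal 0.0000 0.0000 -1.0000
    outer loop
      vertex 24.9 8.6 0.0
      vertex 18.4 1.3 0.0
      vertex 24.3 18.4 0.0
    endloop
  endfacet
  facet normal 0.0000 0.0000 1.0000
    outer loop
      vertex 24.3 18.4 28.9
      vertex 17.0 24.9 28.9
      vertex 7.2 24.3 28.9
    endloop
  endfacet
  facet normal 0.0000 0.0000 1.0000
    outer loop
      vertex 24.3 18.4 28.9
      vertex 7.2 24.3 28.9
      vertex 0.7 17.0 28.9
    endloop
  endfacet
  facet normal 0.0000 0.0000 1.0000
    outer loop
      vertex 24.3 18.4 28.9
      vertex 0.7 17.0 28.9
      vertex 1.3 7.2 28.9
    endloop
  endfacet
  facet normal 0.0000 0.0000 1.0000
    outer loop
      vertex 24.3 18.4 28.9
      vertex 1.3 7.2 28.9
      vertex 8.6 0.7 28.9
    endloop
  endfacet
  facet normal 0.0000 0.0000 1.0000
    outer loop
      vertex 24.3 18.4 28.9
      vertex 8.6 0.7 28.9
      vertex 18.4 1.3 28.9
    endloop
  endfacet
  facet normal 0.0000 0.0000 1.0000
    outer loop
      vertex 24.3 18.4 28.9
      vertex 18.4 1.3 28.9
      vertex 24.9 8.6 28.9
    endloop
  endfacet
  facet normal 0.6650 0.7468 0.0000
    outer loop
      vertex 24.3 18.4 0.0
      vertex 17.0 24.9 0.0
      vertex 17.0 24.9 28.9
    endloop
  endfacet
  facet normal 0.6650 0.7468 0.0000
    outer loop
      vertex 24.3 18.4 0.0
      vertex 17.0 24.9 28.9
      vertex 24.3 18.4 28.9
    endloop
  endfacet
  facet normal -0.0611 0.9981 0.0000
    outer loop
      vertex 17.0 24.9 0.0
      vertex 7.2 24.3 0.0
      vertex 7.2 24.3 28.9
    endloop
  endfacet
  facet normal -0.0611 0.9981 0.0000
    outer loop
      vertex 17.0 24.9 0.0
      vertex 7.2 24.3 28.9
      vertex 17.0 24.9 28.9
    endloop
  endfacet
  facet normal -0.7468 0.6650 0.0000
    outer loop
      vertex 7.2 24.3 0.0
      vertex 0.7 17.0 0.0
      vertex 0.7 17.0 28.9
    endloop
  endfacet
  facet normal -0.7468 0.6650 0.0000
    outer loop
      vertex 7.2 24.3 0.0
      vertex 0.7 17.0 28.9
      vertex 7.2 24.3 28.9
    endloop
  endfacet
  facet normal -0.9981 -0.0611 0.0000
    outer loop
      vertex 0.7 17.0 0.0
      vertex 1.3 7.2 0.0
      vertex 1.3 7.2 28.9
    endloop
  endfacet
  facet normal -0.9981 -0.0611 0.0000
    outer loop
      vertex 0.7 17.0 0.0
      vertex 1.3 7.2 28.9
      vertex 0.7 17.0 28.9
    endloop
  endfacet
  facet normal -0.6650 -0.7468 0.0000
    outer loop
      vertex 1.3 7.2 0.0
      vertex 8.6 0.7 0.0
      vertex 8.6 0.7 28.9
    endloop
  endfacet
  facet normal -0.6650 -0.7468 0.0000
    outer loop
      vertex 1.3 7.2 0.0
      vertex 8.6 0.7 28.9
      vertex 1.3 7.2 28.9
    endloop
  endfacet
  facet normal 0.0611 -0.9981 0.0000
    outer loop
      vertex 8.6 0.7 0.0
      vertex 18.4 1.3 0.0
      vertex 18.4 1.3 28.9
    endloop
  endfacet
  facet normal 0.0611 -0.9981 0.0000
    outer loop
      vertex 8.6 0.7 0.0
      vertex 18.4 1.3 28.9
      vertex 8.6 0.7 28.9
    endloop
  endfacet
  facet normal 0.7468 -0.6650 0.0000
    outer loop
      vertex 18.4 1.3 0.0
      vertex 24.9 8.6 0.0
      vertex 24.9 8.6 28.9
    endloop
  endfacet
  facet normal 0.7468 -0.6650 0.0000
    outer loop
      vertex 18.4 1.3 0.0
      vertex 24.9 8.6 28.9
      vertex 18.4 1.3 28.9
    endloop
  endfacet
  facet normal 0.9981 0.0611 0.0000
    outer loop
      vertex 24.9 8.6 0.0
      vertex 24.3 18.4 0.0
      vertex 24.3 18.4 28.9
    endloop
  endfacet
  facet normal 0.9981 0.0611 0.0000
    outer loop
      vertex 24.9 8.6 0.0
      vertex 24.3 18.4 28.9
      vertex 24.9 8.6 28.9
    endloop
  endfacet
endsolid part

The G0 Z moves step by Δz≈3.6 mm. Every layer's G1 loop is the same polygon, so the solid is a straight extrusion of it from z=0 to z≈28.9. Closing with flat bottom and top caps and triangulating gives 28 facets — a regular 8-sided prism (a cylinder approximated with 8 flat sides), circumscribed radius ≈ 12.8 mm, height ≈ 28.9 mm.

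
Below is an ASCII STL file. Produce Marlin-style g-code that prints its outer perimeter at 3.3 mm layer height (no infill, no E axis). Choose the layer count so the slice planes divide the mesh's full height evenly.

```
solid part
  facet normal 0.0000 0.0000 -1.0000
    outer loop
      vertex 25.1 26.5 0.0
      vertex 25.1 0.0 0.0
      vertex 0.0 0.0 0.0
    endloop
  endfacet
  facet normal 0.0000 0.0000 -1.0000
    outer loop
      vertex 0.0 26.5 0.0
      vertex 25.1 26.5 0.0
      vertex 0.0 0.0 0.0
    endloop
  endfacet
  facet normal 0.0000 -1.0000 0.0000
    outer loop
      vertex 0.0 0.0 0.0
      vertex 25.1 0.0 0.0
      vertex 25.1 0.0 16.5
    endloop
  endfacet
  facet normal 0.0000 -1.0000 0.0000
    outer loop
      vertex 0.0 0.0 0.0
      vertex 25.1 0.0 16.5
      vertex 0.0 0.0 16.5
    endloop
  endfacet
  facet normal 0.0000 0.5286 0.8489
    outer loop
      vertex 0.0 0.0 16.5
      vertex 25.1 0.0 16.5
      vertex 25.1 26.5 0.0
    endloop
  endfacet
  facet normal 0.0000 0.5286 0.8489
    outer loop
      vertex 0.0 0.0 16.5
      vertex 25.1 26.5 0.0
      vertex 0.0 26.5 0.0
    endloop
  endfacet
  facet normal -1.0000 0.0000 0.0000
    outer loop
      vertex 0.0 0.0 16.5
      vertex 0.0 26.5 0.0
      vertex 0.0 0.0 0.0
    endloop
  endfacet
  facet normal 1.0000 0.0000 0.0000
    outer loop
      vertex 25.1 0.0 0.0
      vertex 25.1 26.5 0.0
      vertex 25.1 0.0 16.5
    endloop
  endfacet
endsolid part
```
; perimeter-only toolpath
G21 ; units = mm
G90 ; absolute positioning
G28 ; home
; layer 1
G0 Z3.3
G0 X0.0 Y0.0
G1 X25.1 Y0.0
G1 X25.1 Y21.2
G1 X0.0 Y21.2
G1 X0.0 Y0.0
; layer 2
G0 Z6.6
G0 X0.0 Y0.0
G1 X25.1 Y0.0
G1 X25.1 Y15.9
G1 X0.0 Y15.9
G1 X0.0 Y0.0
; layer 3
G0 Z9.9
G0 X0.0 Y0.0
G1 X25.1 Y0.0
G1 X25.1 Y10.6
G1 X0.0 Y10.6
G1 X0.0 Y0.0
; layer 4
G0 Z13.2
G0 X0.0 Y0.0
G1 X25.1 Y0.0
G1 X25.1 Y5.3
G1 X0.0 Y5.3
G1 X0.0 Y0.0
M2 ; end

The solid is a wedge (ramp): 25.1 × 26.5 mm base, rising to 16.5 mm along the y=0 edge and sloping linearly to z=0 at y=26.5. Slicing at Δz = 3.3 mm — 5 equal slices spanning the solid's height, so layer i sits at z = i·h/5 — gives 4 non-empty perimeters. Each is a 4-segment closed polygon; G0 lifts to the layer z and rapids to the start vertex, then G1 traces the edges. The cross-section shrinks linearly with z (the slice at the apex is degenerate and omitted).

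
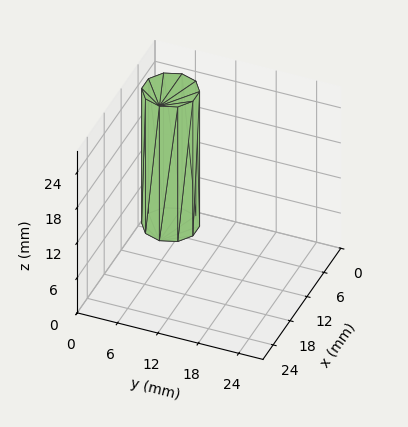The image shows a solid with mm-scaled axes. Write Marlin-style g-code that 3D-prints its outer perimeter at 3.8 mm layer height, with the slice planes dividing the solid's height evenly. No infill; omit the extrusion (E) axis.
Reading the render: the shape is a regular 10-sided prism (a cylinder approximated with 10 flat sides), circumscribed radius ≈ 4 mm, height ≈ 23 mm (dimensions read to the nearest mm from the axis ticks). For the g-code, the solid's height is divided into equal slices at the stated Δz and each level perimeter traced with G1 moves after a G0 lift.

; perimeter-only toolpath
G21 ; units = mm
G90 ; absolute positioning
G28 ; home
; layer 1
G0 Z3.8
G0 X8.0 Y4.0
G1 X7.2 Y6.4
G1 X5.2 Y7.8
G1 X2.8 Y7.8
G1 X0.8 Y6.4
G1 X0.0 Y4.0
G1 X0.8 Y1.6
G1 X2.8 Y0.2
G1 X5.2 Y0.2
G1 X7.2 Y1.6
G1 X8.0 Y4.0
; layer 2
G0 Z7.7
G0 X8.0 Y4.0
G1 X7.2 Y6.4
G1 X5.2 Y7.8
G1 X2.8 Y7.8
G1 X0.8 Y6.4
G1 X0.0 Y4.0
G1 X0.8 Y1.6
G1 X2.8 Y0.2
G1 X5.2 Y0.2
G1 X7.2 Y1.6
G1 X8.0 Y4.0
; layer 3
G0 Z11.5
G0 X8.0 Y4.0
G1 X7.2 Y6.4
G1 X5.2 Y7.8
G1 X2.8 Y7.8
G1 X0.8 Y6.4
G1 X0.0 Y4.0
G1 X0.8 Y1.6
G1 X2.8 Y0.2
G1 X5.2 Y0.2
G1 X7.2 Y1.6
G1 X8.0 Y4.0
; layer 4
G0 Z15.3
G0 X8.0 Y4.0
G1 X7.2 Y6.4
G1 X5.2 Y7.8
G1 X2.8 Y7.8
G1 X0.8 Y6.4
G1 X0.0 Y4.0
G1 X0.8 Y1.6
G1 X2.8 Y0.2
G1 X5.2 Y0.2
G1 X7.2 Y1.6
G1 X8.0 Y4.0
; layer 5
G0 Z19.2
G0 X8.0 Y4.0
G1 X7.2 Y6.4
G1 X5.2 Y7.8
G1 X2.8 Y7.8
G1 X0.8 Y6.4
G1 X0.0 Y4.0
G1 X0.8 Y1.6
G1 X2.8 Y0.2
G1 X5.2 Y0.2
G1 X7.2 Y1.6
G1 X8.0 Y4.0
; layer 6
G0 Z23.0
G0 X8.0 Y4.0
G1 X7.2 Y6.4
G1 X5.2 Y7.8
G1 X2.8 Y7.8
G1 X0.8 Y6.4
G1 X0.0 Y4.0
G1 X0.8 Y1.6
G1 X2.8 Y0.2
G1 X5.2 Y0.2
G1 X7.2 Y1.6
G1 X8.0 Y4.0
M2 ; end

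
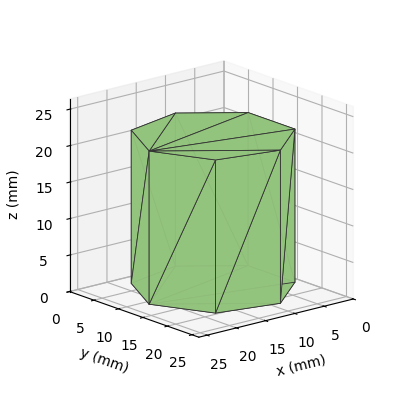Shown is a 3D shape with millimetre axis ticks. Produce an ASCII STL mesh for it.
Reading the render: the shape is a regular 7-sided prism (a cylinder approximated with 7 flat sides), circumscribed radius ≈ 11 mm, height ≈ 21 mm (dimensions read to the nearest mm from the axis ticks). For the STL, each face is triangulated and given an outward normal.

solid part
  facet normal 0.0000 0.0000 -1.0000
    outer loop
      vertex 8.55 21.72 0.00
      vertex 17.86 19.60 0.00
      vertex 22.00 11.00 0.00
    endloop
  endfacet
  facet normal 0.0000 0.0000 -1.0000
    outer loop
      vertex 1.09 15.77 0.00
      vertex 8.55 21.72 0.00
      vertex 22.00 11.00 0.00
    endloop
  endfacet
  facet normal 0.0000 0.0000 -1.0000
    outer loop
      vertex 1.09 6.23 0.00
      vertex 1.09 15.77 0.00
      vertex 22.00 11.00 0.00
    endloop
  endfacet
  facet normal 0.0000 0.0000 -1.0000
    outer loop
      vertex 8.55 0.28 0.00
      vertex 1.09 6.23 0.00
      vertex 22.00 11.00 0.00
    endloop
  endfacet
  facet normal 0.0000 0.0000 -1.0000
    outer loop
      vertex 17.86 2.40 0.00
      vertex 8.55 0.28 0.00
      vertex 22.00 11.00 0.00
    endloop
  endfacet
  facet normal 0.0000 0.0000 1.0000
    outer loop
      vertex 22.00 11.00 21.00
      vertex 17.86 19.60 21.00
      vertex 8.55 21.72 21.00
    endloop
  endfacet
  facet normal 0.0000 0.0000 1.0000
    outer loop
      vertex 22.00 11.00 21.00
      vertex 8.55 21.72 21.00
      vertex 1.09 15.77 21.00
    endloop
  endfacet
  facet normal 0.0000 0.0000 1.0000
    outer loop
      vertex 22.00 11.00 21.00
      vertex 1.09 15.77 21.00
      vertex 1.09 6.23 21.00
    endloop
  endfacet
  facet normal 0.0000 0.0000 1.0000
    outer loop
      vertex 22.00 11.00 21.00
      vertex 1.09 6.23 21.00
      vertex 8.55 0.28 21.00
    endloop
  endfacet
  facet normal 0.0000 0.0000 1.0000
    outer loop
      vertex 22.00 11.00 21.00
      vertex 8.55 0.28 21.00
      vertex 17.86 2.40 21.00
    endloop
  endfacet
  facet normal 0.9010 0.4338 0.0000
    outer loop
      vertex 22.00 11.00 0.00
      vertex 17.86 19.60 0.00
      vertex 17.86 19.60 21.00
    endloop
  endfacet
  facet normal 0.9010 0.4338 0.0000
    outer loop
      vertex 22.00 11.00 0.00
      vertex 17.86 19.60 21.00
      vertex 22.00 11.00 21.00
    endloop
  endfacet
  facet normal 0.2220 0.9750 0.0000
    outer loop
      vertex 17.86 19.60 0.00
      vertex 8.55 21.72 0.00
      vertex 8.55 21.72 21.00
    endloop
  endfacet
  facet normal 0.2220 0.9750 0.0000
    outer loop
      vertex 17.86 19.60 0.00
      vertex 8.55 21.72 21.00
      vertex 17.86 19.60 21.00
    endloop
  endfacet
  facet normal -0.6235 0.7818 0.0000
    outer loop
      vertex 8.55 21.72 0.00
      vertex 1.09 15.77 0.00
      vertex 1.09 15.77 21.00
    endloop
  endfacet
  facet normal -0.6235 0.7818 0.0000
    outer loop
      vertex 8.55 21.72 0.00
      vertex 1.09 15.77 21.00
      vertex 8.55 21.72 21.00
    endloop
  endfacet
  facet normal -1.0000 0.0000 0.0000
    outer loop
      vertex 1.09 15.77 0.00
      vertex 1.09 6.23 0.00
      vertex 1.09 6.23 21.00
    endloop
  endfacet
  facet normal -1.0000 0.0000 0.0000
    outer loop
      vertex 1.09 15.77 0.00
      vertex 1.09 6.23 21.00
      vertex 1.09 15.77 21.00
    endloop
  endfacet
  facet normal -0.6235 -0.7818 0.0000
    outer loop
      vertex 1.09 6.23 0.00
      vertex 8.55 0.28 0.00
      vertex 8.55 0.28 21.00
    endloop
  endfacet
  facet normal -0.6235 -0.7818 0.0000
    outer loop
      vertex 1.09 6.23 0.00
      vertex 8.55 0.28 21.00
      vertex 1.09 6.23 21.00
    endloop
  endfacet
  facet normal 0.2220 -0.9750 0.0000
    outer loop
      vertex 8.55 0.28 0.00
      vertex 17.86 2.40 0.00
      vertex 17.86 2.40 21.00
    endloop
  endfacet
  facet normal 0.2220 -0.9750 0.0000
    outer loop
      vertex 8.55 0.28 0.00
      vertex 17.86 2.40 21.00
      vertex 8.55 0.28 21.00
    endloop
  endfacet
  facet normal 0.9010 -0.4338 0.0000
    outer loop
      vertex 17.86 2.40 0.00
      vertex 22.00 11.00 0.00
      vertex 22.00 11.00 21.00
    endloop
  endfacet
  facet normal 0.9010 -0.4338 0.0000
    outer loop
      vertex 17.86 2.40 0.00
      vertex 22.00 11.00 21.00
      vertex 17.86 2.40 21.00
    endloop
  endfacet
endsolid part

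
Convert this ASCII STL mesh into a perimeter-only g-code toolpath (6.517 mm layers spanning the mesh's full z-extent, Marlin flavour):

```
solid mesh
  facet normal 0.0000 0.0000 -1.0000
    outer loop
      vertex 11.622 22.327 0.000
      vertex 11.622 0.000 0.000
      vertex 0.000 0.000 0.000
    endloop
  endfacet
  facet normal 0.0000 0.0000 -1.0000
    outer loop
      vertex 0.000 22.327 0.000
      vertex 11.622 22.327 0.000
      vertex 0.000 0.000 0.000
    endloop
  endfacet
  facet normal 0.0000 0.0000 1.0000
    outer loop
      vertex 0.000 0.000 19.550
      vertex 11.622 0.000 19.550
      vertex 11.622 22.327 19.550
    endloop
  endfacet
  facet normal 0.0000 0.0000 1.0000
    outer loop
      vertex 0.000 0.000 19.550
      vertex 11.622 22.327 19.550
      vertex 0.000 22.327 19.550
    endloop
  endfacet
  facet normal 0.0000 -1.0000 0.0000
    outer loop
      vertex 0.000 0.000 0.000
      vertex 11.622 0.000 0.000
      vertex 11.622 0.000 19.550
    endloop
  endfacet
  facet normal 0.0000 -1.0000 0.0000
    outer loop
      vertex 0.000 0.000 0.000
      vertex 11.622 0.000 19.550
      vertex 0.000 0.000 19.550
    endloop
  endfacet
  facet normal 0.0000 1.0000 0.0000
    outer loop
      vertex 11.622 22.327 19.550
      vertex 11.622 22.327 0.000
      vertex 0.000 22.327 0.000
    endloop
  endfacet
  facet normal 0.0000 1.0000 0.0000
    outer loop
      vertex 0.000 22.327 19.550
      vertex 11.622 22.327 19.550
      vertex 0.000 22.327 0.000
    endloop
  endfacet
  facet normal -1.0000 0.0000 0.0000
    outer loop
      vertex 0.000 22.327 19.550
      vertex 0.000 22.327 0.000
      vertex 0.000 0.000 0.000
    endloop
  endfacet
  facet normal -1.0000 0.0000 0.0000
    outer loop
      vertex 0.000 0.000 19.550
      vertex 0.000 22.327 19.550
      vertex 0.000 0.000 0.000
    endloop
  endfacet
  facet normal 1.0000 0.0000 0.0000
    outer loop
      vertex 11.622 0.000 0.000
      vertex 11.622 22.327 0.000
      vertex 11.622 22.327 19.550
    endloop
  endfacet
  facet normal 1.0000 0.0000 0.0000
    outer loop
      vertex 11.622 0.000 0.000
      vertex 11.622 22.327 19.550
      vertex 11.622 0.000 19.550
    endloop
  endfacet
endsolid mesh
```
; perimeter-only toolpath
G21 ; units = mm
G90 ; absolute positioning
G28 ; home
; layer 1
G0 Z6.517
G0 X0.000 Y0.000
G1 X11.622 Y0.000
G1 X11.622 Y22.327
G1 X0.000 Y22.327
G1 X0.000 Y0.000
; layer 2
G0 Z13.033
G0 X0.000 Y0.000
G1 X11.622 Y0.000
G1 X11.622 Y22.327
G1 X0.000 Y22.327
G1 X0.000 Y0.000
; layer 3
G0 Z19.550
G0 X0.000 Y0.000
G1 X11.622 Y0.000
G1 X11.622 Y22.327
G1 X0.000 Y22.327
G1 X0.000 Y0.000
M2 ; end

The solid is a rectangular box, roughly 11.6 × 22.3 mm footprint and 19.6 mm tall. Slicing at Δz = 6.517 mm — 3 equal slices spanning the solid's height, so layer i sits at z = i·h/3 — gives 3 non-empty perimeters. Each is a 4-segment closed polygon; G0 lifts to the layer z and rapids to the start vertex, then G1 traces the edges.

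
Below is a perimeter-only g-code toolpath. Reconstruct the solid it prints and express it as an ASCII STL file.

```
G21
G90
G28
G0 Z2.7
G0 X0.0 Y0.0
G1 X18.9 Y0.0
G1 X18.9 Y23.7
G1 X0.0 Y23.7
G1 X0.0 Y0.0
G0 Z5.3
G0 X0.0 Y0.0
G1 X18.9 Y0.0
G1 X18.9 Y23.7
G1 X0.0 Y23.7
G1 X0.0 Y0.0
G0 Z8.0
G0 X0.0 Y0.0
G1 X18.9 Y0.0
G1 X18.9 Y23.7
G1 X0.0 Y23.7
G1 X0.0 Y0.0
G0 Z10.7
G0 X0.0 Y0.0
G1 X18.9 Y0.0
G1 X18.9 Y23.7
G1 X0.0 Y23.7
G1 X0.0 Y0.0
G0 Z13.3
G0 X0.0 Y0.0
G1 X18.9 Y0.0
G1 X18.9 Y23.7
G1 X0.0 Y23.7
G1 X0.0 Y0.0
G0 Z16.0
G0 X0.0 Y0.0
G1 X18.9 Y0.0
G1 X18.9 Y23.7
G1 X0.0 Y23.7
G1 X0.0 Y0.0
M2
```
solid part
  facet normal 0.0000 0.0000 -1.0000
    outer loop
      vertex 18.9 23.7 0.0
      vertex 18.9 0.0 0.0
      vertex 0.0 0.0 0.0
    endloop
  endfacet
  facet normal 0.0000 0.0000 -1.0000
    outer loop
      vertex 0.0 23.7 0.0
      vertex 18.9 23.7 0.0
      vertex 0.0 0.0 0.0
    endloop
  endfacet
  facet normal 0.0000 0.0000 1.0000
    outer loop
      vertex 0.0 0.0 16.0
      vertex 18.9 0.0 16.0
      vertex 18.9 23.7 16.0
    endloop
  endfacet
  facet normal 0.0000 0.0000 1.0000
    outer loop
      vertex 0.0 0.0 16.0
      vertex 18.9 23.7 16.0
      vertex 0.0 23.7 16.0
    endloop
  endfacet
  facet normal 0.0000 -1.0000 0.0000
    outer loop
      vertex 0.0 0.0 0.0
      vertex 18.9 0.0 0.0
      vertex 18.9 0.0 16.0
    endloop
  endfacet
  facet normal 0.0000 -1.0000 0.0000
    outer loop
      vertex 0.0 0.0 0.0
      vertex 18.9 0.0 16.0
      vertex 0.0 0.0 16.0
    endloop
  endfacet
  facet normal 0.0000 1.0000 0.0000
    outer loop
      vertex 18.9 23.7 16.0
      vertex 18.9 23.7 0.0
      vertex 0.0 23.7 0.0
    endloop
  endfacet
  facet normal 0.0000 1.0000 0.0000
    outer loop
      vertex 0.0 23.7 16.0
      vertex 18.9 23.7 16.0
      vertex 0.0 23.7 0.0
    endloop
  endfacet
  facet normal -1.0000 0.0000 0.0000
    outer loop
      vertex 0.0 23.7 16.0
      vertex 0.0 23.7 0.0
      vertex 0.0 0.0 0.0
    endloop
  endfacet
  facet normal -1.0000 0.0000 0.0000
    outer loop
      vertex 0.0 0.0 16.0
      vertex 0.0 23.7 16.0
      vertex 0.0 0.0 0.0
    endloop
  endfacet
  facet normal 1.0000 0.0000 0.0000
    outer loop
      vertex 18.9 0.0 0.0
      vertex 18.9 23.7 0.0
      vertex 18.9 23.7 16.0
    endloop
  endfacet
  facet normal 1.0000 0.0000 0.0000
    outer loop
      vertex 18.9 0.0 0.0
      vertex 18.9 23.7 16.0
      vertex 18.9 0.0 16.0
    endloop
  endfacet
endsolid part

The G0 Z moves step by Δz≈2.7 mm. Every layer's G1 loop is the same polygon, so the solid is a straight extrusion of it from z=0 to z≈16. Closing with flat bottom and top caps and triangulating gives 12 facets — a rectangular box, roughly 18.9 × 23.7 mm footprint and 16 mm tall.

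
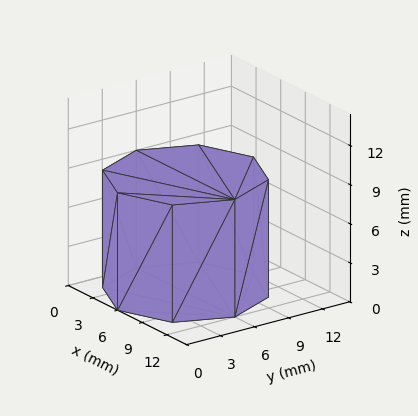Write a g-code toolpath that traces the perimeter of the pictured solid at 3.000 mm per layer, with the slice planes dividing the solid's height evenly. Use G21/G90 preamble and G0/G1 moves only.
Reading the render: the shape is a regular 8-sided prism (a cylinder approximated with 8 flat sides), circumscribed radius ≈ 6 mm, height ≈ 9 mm (dimensions read to the nearest mm from the axis ticks). For the g-code, the solid's height is divided into equal slices at the stated Δz and each level perimeter traced with G1 moves after a G0 lift.

; perimeter-only toolpath
G21 ; units = mm
G90 ; absolute positioning
G28 ; home
; layer 1
G0 Z3.000
G0 X12.000 Y6.000
G1 X10.243 Y10.243
G1 X6.000 Y12.000
G1 X1.757 Y10.243
G1 X0.000 Y6.000
G1 X1.757 Y1.757
G1 X6.000 Y0.000
G1 X10.243 Y1.757
G1 X12.000 Y6.000
; layer 2
G0 Z6.000
G0 X12.000 Y6.000
G1 X10.243 Y10.243
G1 X6.000 Y12.000
G1 X1.757 Y10.243
G1 X0.000 Y6.000
G1 X1.757 Y1.757
G1 X6.000 Y0.000
G1 X10.243 Y1.757
G1 X12.000 Y6.000
; layer 3
G0 Z9.000
G0 X12.000 Y6.000
G1 X10.243 Y10.243
G1 X6.000 Y12.000
G1 X1.757 Y10.243
G1 X0.000 Y6.000
G1 X1.757 Y1.757
G1 X6.000 Y0.000
G1 X10.243 Y1.757
G1 X12.000 Y6.000
M2 ; end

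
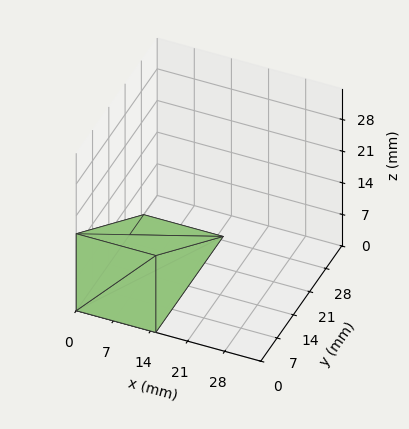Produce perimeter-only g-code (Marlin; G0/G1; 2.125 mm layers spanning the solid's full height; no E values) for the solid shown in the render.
Reading the render: the shape is a wedge (ramp): 15 × 29 mm base, rising to 17 mm along the y=0 edge and sloping linearly to z=0 at y=29 (dimensions read to the nearest mm from the axis ticks). For the g-code, the solid's height is divided into equal slices at the stated Δz and each level perimeter traced with G1 moves after a G0 lift.

; perimeter-only toolpath
G21 ; units = mm
G90 ; absolute positioning
G28 ; home
; layer 1
G0 Z2.125
G0 X0.000 Y0.000
G1 X15.000 Y0.000
G1 X15.000 Y25.375
G1 X0.000 Y25.375
G1 X0.000 Y0.000
; layer 2
G0 Z4.250
G0 X0.000 Y0.000
G1 X15.000 Y0.000
G1 X15.000 Y21.750
G1 X0.000 Y21.750
G1 X0.000 Y0.000
; layer 3
G0 Z6.375
G0 X0.000 Y0.000
G1 X15.000 Y0.000
G1 X15.000 Y18.125
G1 X0.000 Y18.125
G1 X0.000 Y0.000
; layer 4
G0 Z8.500
G0 X0.000 Y0.000
G1 X15.000 Y0.000
G1 X15.000 Y14.500
G1 X0.000 Y14.500
G1 X0.000 Y0.000
; layer 5
G0 Z10.625
G0 X0.000 Y0.000
G1 X15.000 Y0.000
G1 X15.000 Y10.875
G1 X0.000 Y10.875
G1 X0.000 Y0.000
; layer 6
G0 Z12.750
G0 X0.000 Y0.000
G1 X15.000 Y0.000
G1 X15.000 Y7.250
G1 X0.000 Y7.250
G1 X0.000 Y0.000
; layer 7
G0 Z14.875
G0 X0.000 Y0.000
G1 X15.000 Y0.000
G1 X15.000 Y3.625
G1 X0.000 Y3.625
G1 X0.000 Y0.000
M2 ; end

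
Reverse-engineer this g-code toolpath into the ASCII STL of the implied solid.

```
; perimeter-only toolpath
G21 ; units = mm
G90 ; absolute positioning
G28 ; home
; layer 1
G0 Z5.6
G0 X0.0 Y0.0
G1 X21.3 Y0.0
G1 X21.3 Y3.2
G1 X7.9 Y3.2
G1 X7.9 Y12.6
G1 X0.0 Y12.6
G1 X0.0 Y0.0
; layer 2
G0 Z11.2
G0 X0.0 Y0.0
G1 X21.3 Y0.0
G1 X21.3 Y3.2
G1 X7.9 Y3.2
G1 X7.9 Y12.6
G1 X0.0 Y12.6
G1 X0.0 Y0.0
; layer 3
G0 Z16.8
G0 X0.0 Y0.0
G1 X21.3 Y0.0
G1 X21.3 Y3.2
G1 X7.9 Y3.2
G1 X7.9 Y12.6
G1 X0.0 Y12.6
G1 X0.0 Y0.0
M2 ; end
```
solid part
  facet normal 0.0000 0.0000 -1.0000
    outer loop
      vertex 21.3 3.2 0.0
      vertex 21.3 0.0 0.0
      vertex 0.0 0.0 0.0
    endloop
  endfacet
  facet normal 0.0000 0.0000 -1.0000
    outer loop
      vertex 7.9 3.2 0.0
      vertex 21.3 3.2 0.0
      vertex 0.0 0.0 0.0
    endloop
  endfacet
  facet normal 0.0000 0.0000 -1.0000
    outer loop
      vertex 7.9 12.6 0.0
      vertex 7.9 3.2 0.0
      vertex 0.0 0.0 0.0
    endloop
  endfacet
  facet normal 0.0000 0.0000 -1.0000
    outer loop
      vertex 0.0 12.6 0.0
      vertex 7.9 12.6 0.0
      vertex 0.0 0.0 0.0
    endloop
  endfacet
  facet normal 0.0000 0.0000 1.0000
    outer loop
      vertex 0.0 0.0 16.8
      vertex 21.3 0.0 16.8
      vertex 21.3 3.2 16.8
    endloop
  endfacet
  facet normal 0.0000 0.0000 1.0000
    outer loop
      vertex 0.0 0.0 16.8
      vertex 21.3 3.2 16.8
      vertex 7.9 3.2 16.8
    endloop
  endfacet
  facet normal 0.0000 0.0000 1.0000
    outer loop
      vertex 0.0 0.0 16.8
      vertex 7.9 3.2 16.8
      vertex 7.9 12.6 16.8
    endloop
  endfacet
  facet normal 0.0000 0.0000 1.0000
    outer loop
      vertex 0.0 0.0 16.8
      vertex 7.9 12.6 16.8
      vertex 0.0 12.6 16.8
    endloop
  endfacet
  facet normal 0.0000 -1.0000 0.0000
    outer loop
      vertex 0.0 0.0 0.0
      vertex 21.3 0.0 0.0
      vertex 21.3 0.0 16.8
    endloop
  endfacet
  facet normal 0.0000 -1.0000 0.0000
    outer loop
      vertex 0.0 0.0 0.0
      vertex 21.3 0.0 16.8
      vertex 0.0 0.0 16.8
    endloop
  endfacet
  facet normal 1.0000 0.0000 0.0000
    outer loop
      vertex 21.3 0.0 0.0
      vertex 21.3 3.2 0.0
      vertex 21.3 3.2 16.8
    endloop
  endfacet
  facet normal 1.0000 0.0000 0.0000
    outer loop
      vertex 21.3 0.0 0.0
      vertex 21.3 3.2 16.8
      vertex 21.3 0.0 16.8
    endloop
  endfacet
  facet normal 0.0000 1.0000 0.0000
    outer loop
      vertex 21.3 3.2 0.0
      vertex 7.9 3.2 0.0
      vertex 7.9 3.2 16.8
    endloop
  endfacet
  facet normal 0.0000 1.0000 0.0000
    outer loop
      vertex 21.3 3.2 0.0
      vertex 7.9 3.2 16.8
      vertex 21.3 3.2 16.8
    endloop
  endfacet
  facet normal 1.0000 0.0000 0.0000
    outer loop
      vertex 7.9 3.2 0.0
      vertex 7.9 12.6 0.0
      vertex 7.9 12.6 16.8
    endloop
  endfacet
  facet normal 1.0000 0.0000 0.0000
    outer loop
      vertex 7.9 3.2 0.0
      vertex 7.9 12.6 16.8
      vertex 7.9 3.2 16.8
    endloop
  endfacet
  facet normal 0.0000 1.0000 0.0000
    outer loop
      vertex 7.9 12.6 0.0
      vertex 0.0 12.6 0.0
      vertex 0.0 12.6 16.8
    endloop
  endfacet
  facet normal 0.0000 1.0000 0.0000
    outer loop
      vertex 7.9 12.6 0.0
      vertex 0.0 12.6 16.8
      vertex 7.9 12.6 16.8
    endloop
  endfacet
  facet normal -1.0000 0.0000 0.0000
    outer loop
      vertex 0.0 12.6 0.0
      vertex 0.0 0.0 0.0
      vertex 0.0 0.0 16.8
    endloop
  endfacet
  facet normal -1.0000 0.0000 0.0000
    outer loop
      vertex 0.0 12.6 0.0
      vertex 0.0 0.0 16.8
      vertex 0.0 12.6 16.8
    endloop
  endfacet
endsolid part

The G0 Z moves step by Δz≈5.6 mm. Every layer's G1 loop is the same polygon, so the solid is a straight extrusion of it from z=0 to z≈16.8. Closing with flat bottom and top caps and triangulating gives 20 facets — an L-shaped prism: outer 21.3 × 12.6 mm, arm thicknesses ≈ 3.2 mm (horizontal) and 7.9 mm (vertical), extruded 16.8 mm in z.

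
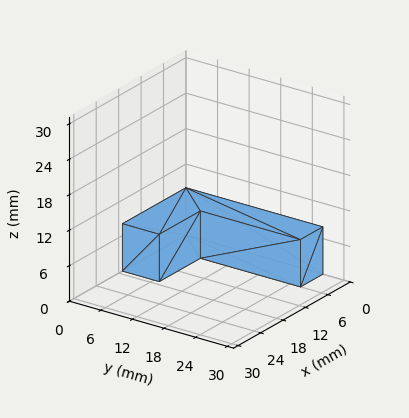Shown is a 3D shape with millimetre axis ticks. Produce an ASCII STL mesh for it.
Reading the render: the shape is an L-shaped prism: outer 17 × 26 mm, arm thicknesses ≈ 7 mm (horizontal) and 6 mm (vertical), extruded 8 mm in z (dimensions read to the nearest mm from the axis ticks). For the STL, each face is triangulated and given an outward normal.

solid part
  facet normal 0.0000 0.0000 -1.0000
    outer loop
      vertex 17.00 7.00 0.00
      vertex 17.00 0.00 0.00
      vertex 0.00 0.00 0.00
    endloop
  endfacet
  facet normal 0.0000 0.0000 -1.0000
    outer loop
      vertex 6.00 7.00 0.00
      vertex 17.00 7.00 0.00
      vertex 0.00 0.00 0.00
    endloop
  endfacet
  facet normal 0.0000 0.0000 -1.0000
    outer loop
      vertex 6.00 26.00 0.00
      vertex 6.00 7.00 0.00
      vertex 0.00 0.00 0.00
    endloop
  endfacet
  facet normal 0.0000 0.0000 -1.0000
    outer loop
      vertex 0.00 26.00 0.00
      vertex 6.00 26.00 0.00
      vertex 0.00 0.00 0.00
    endloop
  endfacet
  facet normal 0.0000 0.0000 1.0000
    outer loop
      vertex 0.00 0.00 8.00
      vertex 17.00 0.00 8.00
      vertex 17.00 7.00 8.00
    endloop
  endfacet
  facet normal 0.0000 0.0000 1.0000
    outer loop
      vertex 0.00 0.00 8.00
      vertex 17.00 7.00 8.00
      vertex 6.00 7.00 8.00
    endloop
  endfacet
  facet normal 0.0000 0.0000 1.0000
    outer loop
      vertex 0.00 0.00 8.00
      vertex 6.00 7.00 8.00
      vertex 6.00 26.00 8.00
    endloop
  endfacet
  facet normal 0.0000 0.0000 1.0000
    outer loop
      vertex 0.00 0.00 8.00
      vertex 6.00 26.00 8.00
      vertex 0.00 26.00 8.00
    endloop
  endfacet
  facet normal 0.0000 -1.0000 0.0000
    outer loop
      vertex 0.00 0.00 0.00
      vertex 17.00 0.00 0.00
      vertex 17.00 0.00 8.00
    endloop
  endfacet
  facet normal 0.0000 -1.0000 0.0000
    outer loop
      vertex 0.00 0.00 0.00
      vertex 17.00 0.00 8.00
      vertex 0.00 0.00 8.00
    endloop
  endfacet
  facet normal 1.0000 0.0000 0.0000
    outer loop
      vertex 17.00 0.00 0.00
      vertex 17.00 7.00 0.00
      vertex 17.00 7.00 8.00
    endloop
  endfacet
  facet normal 1.0000 0.0000 0.0000
    outer loop
      vertex 17.00 0.00 0.00
      vertex 17.00 7.00 8.00
      vertex 17.00 0.00 8.00
    endloop
  endfacet
  facet normal 0.0000 1.0000 0.0000
    outer loop
      vertex 17.00 7.00 0.00
      vertex 6.00 7.00 0.00
      vertex 6.00 7.00 8.00
    endloop
  endfacet
  facet normal 0.0000 1.0000 0.0000
    outer loop
      vertex 17.00 7.00 0.00
      vertex 6.00 7.00 8.00
      vertex 17.00 7.00 8.00
    endloop
  endfacet
  facet normal 1.0000 0.0000 0.0000
    outer loop
      vertex 6.00 7.00 0.00
      vertex 6.00 26.00 0.00
      vertex 6.00 26.00 8.00
    endloop
  endfacet
  facet normal 1.0000 0.0000 0.0000
    outer loop
      vertex 6.00 7.00 0.00
      vertex 6.00 26.00 8.00
      vertex 6.00 7.00 8.00
    endloop
  endfacet
  facet normal 0.0000 1.0000 0.0000
    outer loop
      vertex 6.00 26.00 0.00
      vertex 0.00 26.00 0.00
      vertex 0.00 26.00 8.00
    endloop
  endfacet
  facet normal 0.0000 1.0000 0.0000
    outer loop
      vertex 6.00 26.00 0.00
      vertex 0.00 26.00 8.00
      vertex 6.00 26.00 8.00
    endloop
  endfacet
  facet normal -1.0000 0.0000 0.0000
    outer loop
      vertex 0.00 26.00 0.00
      vertex 0.00 0.00 0.00
      vertex 0.00 0.00 8.00
    endloop
  endfacet
  facet normal -1.0000 0.0000 0.0000
    outer loop
      vertex 0.00 26.00 0.00
      vertex 0.00 0.00 8.00
      vertex 0.00 26.00 8.00
    endloop
  endfacet
endsolid part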